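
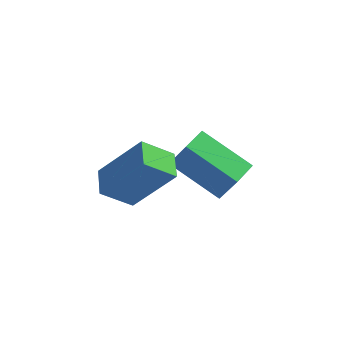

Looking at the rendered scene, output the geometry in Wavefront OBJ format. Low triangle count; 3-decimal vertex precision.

v -3.211 2.376 -3.955
v -2.615 2.174 -2.852
v -2.956 3.363 -3.912
v -2.361 3.161 -2.808
v -1.499 1.979 -4.952
v -0.904 1.777 -3.848
v -1.245 2.966 -4.908
v -0.649 2.764 -3.805
v -4.179 -1.641 -2.288
v -2.887 -1.531 -0.765
v -4.503 -0.718 -2.08
v -3.211 -0.608 -0.557
v -3.329 -1.172 -3.043
v -2.037 -1.062 -1.52
v -3.653 -0.249 -2.835
v -2.361 -0.139 -1.312
f 2 4 1
f 5 2 1
f 1 4 3
f 3 5 1
f 2 8 4
f 6 2 5
f 6 8 2
f 4 8 3
f 7 5 3
f 3 8 7
f 7 6 5
f 8 6 7
f 10 12 9
f 13 10 9
f 9 12 11
f 11 13 9
f 10 16 12
f 14 10 13
f 14 16 10
f 12 16 11
f 15 13 11
f 11 16 15
f 15 14 13
f 16 14 15



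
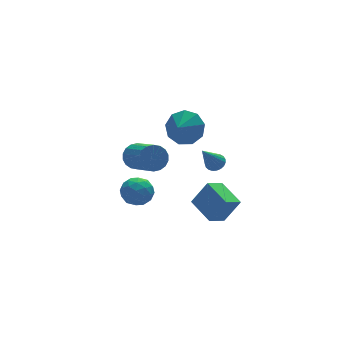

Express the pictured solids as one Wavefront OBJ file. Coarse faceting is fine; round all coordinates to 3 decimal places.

v -3.775 -1.095 1.906
v -3.271 -0.76 2.429
v -3.181 -2.589 3.516
v -3.685 -2.925 2.994
v -3.59 -0.691 2.571
v -3.5 -2.52 3.659
v -3.946 -0.702 2.582
v -3.855 -2.532 3.669
v -4.268 -0.791 2.459
v -4.177 -2.621 3.546
v -4.492 -0.941 2.226
v -4.402 -2.77 3.313
v -4.574 -1.121 1.93
v -4.484 -2.95 3.017
v -4.499 -1.295 1.63
v -4.408 -3.125 2.717
v -4.279 -1.431 1.384
v -4.189 -3.26 2.471
v -3.96 -1.5 1.241
v -3.87 -3.329 2.329
v -3.605 -1.488 1.231
v -3.514 -3.318 2.318
v -3.283 -1.399 1.354
v -3.192 -3.229 2.441
v -3.058 -1.25 1.587
v -2.968 -3.079 2.674
v -2.976 -1.07 1.883
v -2.886 -2.899 2.97
v -3.052 -0.895 2.183
v -2.961 -2.725 3.27
v 0.273 -1.764 0.581
v 0.669 -1.512 0.905
v -0.693 -2.196 2.099
v 0.52 -1.333 0.861
v 0.328 -1.229 0.769
v 0.127 -1.217 0.644
v -0.049 -1.3 0.508
v -0.169 -1.463 0.385
v -0.213 -1.678 0.296
v -0.172 -1.908 0.257
v -0.055 -2.113 0.273
v 0.119 -2.258 0.343
v 0.32 -2.318 0.454
v 0.513 -2.282 0.587
v 0.664 -2.156 0.719
v 0.748 -1.963 0.827
v 0.75 -1.735 0.893
v 0.794 -1.86 -4.184
v -0.217 -2.163 -3.634
v 0.533 -0.205 -3.753
v -0.478 -0.508 -3.203
v 1.618 -2.092 -2.797
v 0.607 -2.395 -2.247
v 1.357 -0.437 -2.366
v 0.346 -0.74 -1.816
v -2.914 1.727 -2.833
v -2.4 1.029 -3.237
v -3.5 0.711 -1.823
v -2.986 0.013 -2.227
v -2.548 0.704 -1.731
v -2.186 1.332 -2.355
v -3.714 0.408 -2.705
v -3.352 1.036 -3.329
v -2.894 0.214 -3.158
v -2.173 0.396 -2.556
v -3.727 1.344 -2.504
v -3.006 1.526 -1.902
v -2.606 1.467 -3.124
v -3.294 0.273 -1.936
v -3.037 0.679 -1.645
v -2.734 0.269 -1.882
v -2.48 1.645 -2.606
v -2.177 1.235 -2.843
v -2.264 1.044 -1.958
v -3.723 0.505 -2.217
v -3.42 0.095 -2.454
v -3.166 1.471 -3.178
v -2.863 1.061 -3.415
v -3.636 0.696 -3.102
v -2.594 0.578 -3.315
v -2.938 -0.02 -2.721
v -3.367 0.213 -3.002
v -3.154 0.582 -3.369
v -2.17 0.685 -2.961
v -2.514 0.088 -2.367
v -2.257 0.494 -2.076
v -2.044 0.863 -2.443
v -2.461 0.206 -2.914
v -3.386 1.652 -2.693
v -3.73 1.055 -2.099
v -3.856 0.877 -2.617
v -3.643 1.246 -2.984
v -2.962 1.76 -2.339
v -3.306 1.162 -1.745
v -2.746 1.158 -1.691
v -2.533 1.527 -2.058
v -3.439 1.534 -2.146
v -1.278 -1.426 3.536
v -0.588 -1.432 4.367
v -1.942 -1.974 4.084
v -1.034 -0.846 4.414
v -1.595 -0.53 4.051
v -2.008 -0.634 3.447
v -2.079 -1.108 2.885
v -1.776 -1.73 2.628
v -1.24 -2.21 2.796
v -0.722 -2.323 3.31
v -0.465 -2.016 3.931
f 2 1 5
f 2 5 3
f 3 5 6
f 3 6 4
f 5 1 7
f 5 7 6
f 6 7 8
f 6 8 4
f 7 1 9
f 7 9 8
f 8 9 10
f 8 10 4
f 9 1 11
f 9 11 10
f 10 11 12
f 10 12 4
f 11 1 13
f 11 13 12
f 12 13 14
f 12 14 4
f 13 1 15
f 13 15 14
f 14 15 16
f 14 16 4
f 15 1 17
f 15 17 16
f 16 17 18
f 16 18 4
f 17 1 19
f 17 19 18
f 18 19 20
f 18 20 4
f 19 1 21
f 19 21 20
f 20 21 22
f 20 22 4
f 21 1 23
f 21 23 22
f 22 23 24
f 22 24 4
f 23 1 25
f 23 25 24
f 24 25 26
f 24 26 4
f 25 1 27
f 25 27 26
f 26 27 28
f 26 28 4
f 27 1 29
f 27 29 28
f 28 29 30
f 28 30 4
f 29 1 2
f 29 2 30
f 30 2 3
f 30 3 4
f 32 31 34
f 32 34 33
f 34 31 35
f 34 35 33
f 35 31 36
f 35 36 33
f 36 31 37
f 36 37 33
f 37 31 38
f 37 38 33
f 38 31 39
f 38 39 33
f 39 31 40
f 39 40 33
f 40 31 41
f 40 41 33
f 41 31 42
f 41 42 33
f 42 31 43
f 42 43 33
f 43 31 44
f 43 44 33
f 44 31 45
f 44 45 33
f 45 31 46
f 45 46 33
f 46 31 47
f 46 47 33
f 47 31 32
f 47 32 33
f 49 51 48
f 52 49 48
f 48 51 50
f 50 52 48
f 49 55 51
f 53 49 52
f 53 55 49
f 51 55 50
f 54 52 50
f 50 55 54
f 54 53 52
f 55 53 54
f 56 93 72
f 93 67 96
f 72 96 61
f 93 96 72
f 56 72 68
f 72 61 73
f 68 73 57
f 72 73 68
f 56 68 77
f 68 57 78
f 77 78 63
f 68 78 77
f 56 77 89
f 77 63 92
f 89 92 66
f 77 92 89
f 56 89 93
f 89 66 97
f 93 97 67
f 89 97 93
f 57 73 84
f 73 61 87
f 84 87 65
f 73 87 84
f 61 96 74
f 96 67 95
f 74 95 60
f 96 95 74
f 67 97 94
f 97 66 90
f 94 90 58
f 97 90 94
f 66 92 91
f 92 63 79
f 91 79 62
f 92 79 91
f 63 78 83
f 78 57 80
f 83 80 64
f 78 80 83
f 59 85 71
f 85 65 86
f 71 86 60
f 85 86 71
f 59 71 69
f 71 60 70
f 69 70 58
f 71 70 69
f 59 69 76
f 69 58 75
f 76 75 62
f 69 75 76
f 59 76 81
f 76 62 82
f 81 82 64
f 76 82 81
f 59 81 85
f 81 64 88
f 85 88 65
f 81 88 85
f 60 86 74
f 86 65 87
f 74 87 61
f 86 87 74
f 58 70 94
f 70 60 95
f 94 95 67
f 70 95 94
f 62 75 91
f 75 58 90
f 91 90 66
f 75 90 91
f 64 82 83
f 82 62 79
f 83 79 63
f 82 79 83
f 65 88 84
f 88 64 80
f 84 80 57
f 88 80 84
f 99 98 101
f 99 101 100
f 101 98 102
f 101 102 100
f 102 98 103
f 102 103 100
f 103 98 104
f 103 104 100
f 104 98 105
f 104 105 100
f 105 98 106
f 105 106 100
f 106 98 107
f 106 107 100
f 107 98 108
f 107 108 100
f 108 98 99
f 108 99 100



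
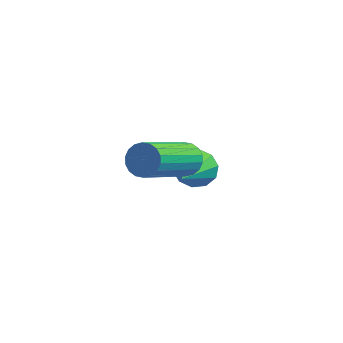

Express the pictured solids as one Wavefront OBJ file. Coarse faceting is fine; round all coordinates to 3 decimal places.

v 2.476 0.795 -0.545
v 3.013 0.73 -0.446
v 2.581 -1.02 0.745
v 2.044 -0.955 0.645
v 2.94 0.874 -0.261
v 2.509 -0.876 0.929
v 2.776 1.002 -0.133
v 2.344 -0.748 1.058
v 2.551 1.088 -0.086
v 2.12 -0.661 1.104
v 2.312 1.117 -0.131
v 1.881 -0.633 1.06
v 2.106 1.082 -0.257
v 1.674 -0.668 0.933
v 1.972 0.99 -0.44
v 1.541 -0.76 0.75
v 1.939 0.86 -0.645
v 1.507 -0.89 0.546
v 2.011 0.716 -0.829
v 1.58 -1.034 0.361
v 2.176 0.588 -0.958
v 1.744 -1.162 0.233
v 2.4 0.501 -1.004
v 1.969 -1.248 0.186
v 2.639 0.473 -0.96
v 2.208 -1.277 0.231
v 2.846 0.508 -0.833
v 2.414 -1.242 0.357
v 2.979 0.6 -0.65
v 2.548 -1.15 0.54
v 1.856 2.945 -2.852
v 2.473 3.154 -2.699
v 2.184 1.235 -1.848
v 2.217 3.281 -2.399
v 1.823 3.279 -2.272
v 1.441 3.15 -2.367
v 1.218 2.943 -2.647
v 1.238 2.736 -3.005
v 1.494 2.609 -3.305
v 1.888 2.611 -3.432
v 2.27 2.74 -3.337
v 2.493 2.947 -3.057
f 2 1 5
f 2 5 3
f 3 5 6
f 3 6 4
f 5 1 7
f 5 7 6
f 6 7 8
f 6 8 4
f 7 1 9
f 7 9 8
f 8 9 10
f 8 10 4
f 9 1 11
f 9 11 10
f 10 11 12
f 10 12 4
f 11 1 13
f 11 13 12
f 12 13 14
f 12 14 4
f 13 1 15
f 13 15 14
f 14 15 16
f 14 16 4
f 15 1 17
f 15 17 16
f 16 17 18
f 16 18 4
f 17 1 19
f 17 19 18
f 18 19 20
f 18 20 4
f 19 1 21
f 19 21 20
f 20 21 22
f 20 22 4
f 21 1 23
f 21 23 22
f 22 23 24
f 22 24 4
f 23 1 25
f 23 25 24
f 24 25 26
f 24 26 4
f 25 1 27
f 25 27 26
f 26 27 28
f 26 28 4
f 27 1 29
f 27 29 28
f 28 29 30
f 28 30 4
f 29 1 2
f 29 2 30
f 30 2 3
f 30 3 4
f 32 31 34
f 32 34 33
f 34 31 35
f 34 35 33
f 35 31 36
f 35 36 33
f 36 31 37
f 36 37 33
f 37 31 38
f 37 38 33
f 38 31 39
f 38 39 33
f 39 31 40
f 39 40 33
f 40 31 41
f 40 41 33
f 41 31 42
f 41 42 33
f 42 31 32
f 42 32 33



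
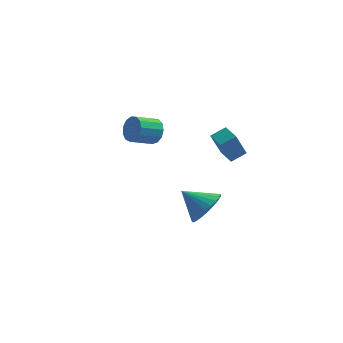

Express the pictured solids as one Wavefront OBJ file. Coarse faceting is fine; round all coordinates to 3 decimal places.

v -0.103 -3.228 -2.777
v 0.469 -3.208 -2.032
v -1.197 -3.032 -1.943
v 0.461 -2.853 -2.125
v 0.367 -2.556 -2.318
v 0.202 -2.361 -2.581
v -0.01 -2.297 -2.874
v -0.236 -2.376 -3.152
v -0.442 -2.584 -3.373
v -0.596 -2.89 -3.503
v -0.675 -3.248 -3.523
v -0.667 -3.602 -3.429
v -0.573 -3.9 -3.236
v -0.408 -4.095 -2.974
v -0.196 -4.158 -2.681
v 0.03 -4.08 -2.403
v 0.236 -3.872 -2.182
v 0.39 -3.565 -2.052
v -3.181 2.48 -1.948
v -2.803 2.414 -1.35
v -3.701 1.754 -0.855
v -4.079 1.82 -1.452
v -3.023 2.745 -1.308
v -3.922 2.085 -0.813
v -3.294 2.993 -1.469
v -4.192 2.332 -0.974
v -3.528 3.077 -1.782
v -4.427 2.416 -1.287
v -3.653 2.972 -2.147
v -4.551 2.311 -1.652
v -3.627 2.711 -2.449
v -4.525 2.05 -1.954
v -3.46 2.377 -2.592
v -4.358 1.716 -2.097
v -3.204 2.075 -2.53
v -4.102 1.415 -2.035
v -2.941 1.902 -2.283
v -3.839 1.242 -1.788
v -2.754 1.913 -1.93
v -3.652 1.253 -1.435
v -2.703 2.104 -1.582
v -3.601 1.443 -1.087
v -0.167 2.515 -3.103
v -0.613 2.139 -1.798
v 0.472 2.941 -2.762
v 0.025 2.564 -1.457
v 0.375 1.736 -3.143
v -0.072 1.359 -1.838
v 1.013 2.161 -2.802
v 0.567 1.785 -1.497
f 2 1 4
f 2 4 3
f 4 1 5
f 4 5 3
f 5 1 6
f 5 6 3
f 6 1 7
f 6 7 3
f 7 1 8
f 7 8 3
f 8 1 9
f 8 9 3
f 9 1 10
f 9 10 3
f 10 1 11
f 10 11 3
f 11 1 12
f 11 12 3
f 12 1 13
f 12 13 3
f 13 1 14
f 13 14 3
f 14 1 15
f 14 15 3
f 15 1 16
f 15 16 3
f 16 1 17
f 16 17 3
f 17 1 18
f 17 18 3
f 18 1 2
f 18 2 3
f 20 19 23
f 20 23 21
f 21 23 24
f 21 24 22
f 23 19 25
f 23 25 24
f 24 25 26
f 24 26 22
f 25 19 27
f 25 27 26
f 26 27 28
f 26 28 22
f 27 19 29
f 27 29 28
f 28 29 30
f 28 30 22
f 29 19 31
f 29 31 30
f 30 31 32
f 30 32 22
f 31 19 33
f 31 33 32
f 32 33 34
f 32 34 22
f 33 19 35
f 33 35 34
f 34 35 36
f 34 36 22
f 35 19 37
f 35 37 36
f 36 37 38
f 36 38 22
f 37 19 39
f 37 39 38
f 38 39 40
f 38 40 22
f 39 19 41
f 39 41 40
f 40 41 42
f 40 42 22
f 41 19 20
f 41 20 42
f 42 20 21
f 42 21 22
f 44 46 43
f 47 44 43
f 43 46 45
f 45 47 43
f 44 50 46
f 48 44 47
f 48 50 44
f 46 50 45
f 49 47 45
f 45 50 49
f 49 48 47
f 50 48 49



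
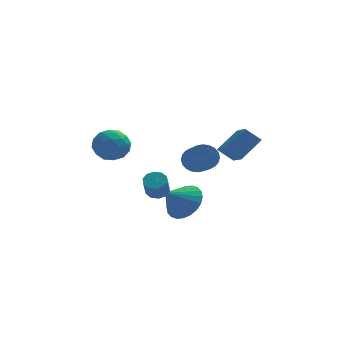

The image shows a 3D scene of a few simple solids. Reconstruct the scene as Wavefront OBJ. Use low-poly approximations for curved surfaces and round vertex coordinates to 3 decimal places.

v 1.554 -1.776 -0.776
v 1.909 -1.206 -0.076
v 0.726 -2.284 0.056
v 1.634 -0.988 -0.216
v 1.347 -0.889 -0.442
v 1.091 -0.926 -0.719
v 0.906 -1.092 -1.004
v 0.82 -1.362 -1.255
v 0.845 -1.695 -1.433
v 0.979 -2.04 -1.511
v 1.2 -2.346 -1.477
v 1.475 -2.564 -1.336
v 1.762 -2.663 -1.11
v 2.018 -2.626 -0.834
v 2.203 -2.46 -0.548
v 2.289 -2.19 -0.297
v 2.264 -1.857 -0.12
v 2.13 -1.512 -0.042
v 2.068 -1.854 1.762
v 2.546 -2.038 1.329
v 2.71 -3.67 2.206
v 2.232 -3.486 2.638
v 2.688 -1.923 1.517
v 2.852 -3.555 2.393
v 2.735 -1.798 1.741
v 2.899 -3.43 2.618
v 2.681 -1.681 1.968
v 2.845 -3.313 2.845
v 2.534 -1.591 2.165
v 2.698 -3.223 3.041
v 2.316 -1.54 2.299
v 2.48 -3.172 3.176
v 2.06 -1.538 2.352
v 2.224 -3.17 3.229
v 1.805 -1.583 2.315
v 1.969 -3.215 3.192
v 1.59 -1.67 2.194
v 1.754 -3.302 3.071
v 1.448 -1.785 2.007
v 1.612 -3.417 2.883
v 1.401 -1.91 1.782
v 1.565 -3.542 2.659
v 1.455 -2.027 1.555
v 1.619 -3.659 2.432
v 1.602 -2.117 1.359
v 1.766 -3.749 2.235
v 1.82 -2.168 1.224
v 1.984 -3.8 2.101
v 2.076 -2.17 1.171
v 2.24 -3.802 2.048
v 2.331 -2.125 1.208
v 2.495 -3.757 2.085
v 0.361 -3.267 0.686
v 0.648 -2.925 0.953
v 0.526 -3.472 1.782
v 0.239 -3.813 1.514
v 0.341 -2.832 0.97
v 0.219 -3.378 1.798
v 0.042 -2.904 0.878
v -0.08 -3.45 1.706
v -0.136 -3.115 0.713
v -0.258 -3.662 1.541
v -0.123 -3.384 0.537
v -0.245 -3.93 1.366
v 0.074 -3.608 0.418
v -0.048 -4.155 1.247
v 0.381 -3.702 0.402
v 0.259 -4.248 1.23
v 0.68 -3.63 0.494
v 0.558 -4.176 1.322
v 0.858 -3.418 0.659
v 0.736 -3.965 1.487
v 0.845 -3.15 0.834
v 0.723 -3.696 1.663
v 3.912 -2.005 1.812
v 3.224 -1.8 2.387
v 3.724 -0.355 0.997
v 3.036 -0.15 1.572
v 4.804 -1.47 2.688
v 4.116 -1.265 3.263
v 4.616 0.18 1.873
v 3.928 0.385 2.448
v -2.232 2.029 1.36
v -1.54 2.623 1.29
v -1.34 0.937 0.91
v -0.648 1.531 0.84
v -0.976 1.306 1.664
v -1.527 1.982 1.942
v -1.353 1.578 0.258
v -1.904 2.254 0.536
v -0.996 2.345 0.609
v -0.764 2.176 1.477
v -2.116 1.384 0.723
v -1.884 1.215 1.591
v -1.964 2.422 1.365
v -0.916 1.138 0.835
v -1.109 1.006 1.32
v -0.702 1.355 1.278
v -1.957 2.045 1.748
v -1.55 2.394 1.706
v -1.219 1.62 1.926
v -1.33 1.166 0.494
v -0.923 1.515 0.452
v -2.178 2.205 0.922
v -1.771 2.554 0.88
v -1.661 1.94 0.274
v -1.238 2.607 0.923
v -0.714 1.965 0.658
v -1.128 1.993 0.316
v -1.452 2.39 0.48
v -1.101 2.509 1.433
v -0.577 1.866 1.169
v -0.77 1.735 1.653
v -1.094 2.131 1.817
v -0.782 2.345 1.033
v -2.303 1.694 1.031
v -1.779 1.051 0.767
v -1.786 1.429 0.383
v -2.11 1.825 0.547
v -2.166 1.595 1.542
v -1.642 0.953 1.277
v -1.428 1.17 1.72
v -1.752 1.567 1.884
v -2.098 1.215 1.167
f 2 1 4
f 2 4 3
f 4 1 5
f 4 5 3
f 5 1 6
f 5 6 3
f 6 1 7
f 6 7 3
f 7 1 8
f 7 8 3
f 8 1 9
f 8 9 3
f 9 1 10
f 9 10 3
f 10 1 11
f 10 11 3
f 11 1 12
f 11 12 3
f 12 1 13
f 12 13 3
f 13 1 14
f 13 14 3
f 14 1 15
f 14 15 3
f 15 1 16
f 15 16 3
f 16 1 17
f 16 17 3
f 17 1 18
f 17 18 3
f 18 1 2
f 18 2 3
f 20 19 23
f 20 23 21
f 21 23 24
f 21 24 22
f 23 19 25
f 23 25 24
f 24 25 26
f 24 26 22
f 25 19 27
f 25 27 26
f 26 27 28
f 26 28 22
f 27 19 29
f 27 29 28
f 28 29 30
f 28 30 22
f 29 19 31
f 29 31 30
f 30 31 32
f 30 32 22
f 31 19 33
f 31 33 32
f 32 33 34
f 32 34 22
f 33 19 35
f 33 35 34
f 34 35 36
f 34 36 22
f 35 19 37
f 35 37 36
f 36 37 38
f 36 38 22
f 37 19 39
f 37 39 38
f 38 39 40
f 38 40 22
f 39 19 41
f 39 41 40
f 40 41 42
f 40 42 22
f 41 19 43
f 41 43 42
f 42 43 44
f 42 44 22
f 43 19 45
f 43 45 44
f 44 45 46
f 44 46 22
f 45 19 47
f 45 47 46
f 46 47 48
f 46 48 22
f 47 19 49
f 47 49 48
f 48 49 50
f 48 50 22
f 49 19 51
f 49 51 50
f 50 51 52
f 50 52 22
f 51 19 20
f 51 20 52
f 52 20 21
f 52 21 22
f 54 53 57
f 54 57 55
f 55 57 58
f 55 58 56
f 57 53 59
f 57 59 58
f 58 59 60
f 58 60 56
f 59 53 61
f 59 61 60
f 60 61 62
f 60 62 56
f 61 53 63
f 61 63 62
f 62 63 64
f 62 64 56
f 63 53 65
f 63 65 64
f 64 65 66
f 64 66 56
f 65 53 67
f 65 67 66
f 66 67 68
f 66 68 56
f 67 53 69
f 67 69 68
f 68 69 70
f 68 70 56
f 69 53 71
f 69 71 70
f 70 71 72
f 70 72 56
f 71 53 73
f 71 73 72
f 72 73 74
f 72 74 56
f 73 53 54
f 73 54 74
f 74 54 55
f 74 55 56
f 76 78 75
f 79 76 75
f 75 78 77
f 77 79 75
f 76 82 78
f 80 76 79
f 80 82 76
f 78 82 77
f 81 79 77
f 77 82 81
f 81 80 79
f 82 80 81
f 83 120 99
f 120 94 123
f 99 123 88
f 120 123 99
f 83 99 95
f 99 88 100
f 95 100 84
f 99 100 95
f 83 95 104
f 95 84 105
f 104 105 90
f 95 105 104
f 83 104 116
f 104 90 119
f 116 119 93
f 104 119 116
f 83 116 120
f 116 93 124
f 120 124 94
f 116 124 120
f 84 100 111
f 100 88 114
f 111 114 92
f 100 114 111
f 88 123 101
f 123 94 122
f 101 122 87
f 123 122 101
f 94 124 121
f 124 93 117
f 121 117 85
f 124 117 121
f 93 119 118
f 119 90 106
f 118 106 89
f 119 106 118
f 90 105 110
f 105 84 107
f 110 107 91
f 105 107 110
f 86 112 98
f 112 92 113
f 98 113 87
f 112 113 98
f 86 98 96
f 98 87 97
f 96 97 85
f 98 97 96
f 86 96 103
f 96 85 102
f 103 102 89
f 96 102 103
f 86 103 108
f 103 89 109
f 108 109 91
f 103 109 108
f 86 108 112
f 108 91 115
f 112 115 92
f 108 115 112
f 87 113 101
f 113 92 114
f 101 114 88
f 113 114 101
f 85 97 121
f 97 87 122
f 121 122 94
f 97 122 121
f 89 102 118
f 102 85 117
f 118 117 93
f 102 117 118
f 91 109 110
f 109 89 106
f 110 106 90
f 109 106 110
f 92 115 111
f 115 91 107
f 111 107 84
f 115 107 111



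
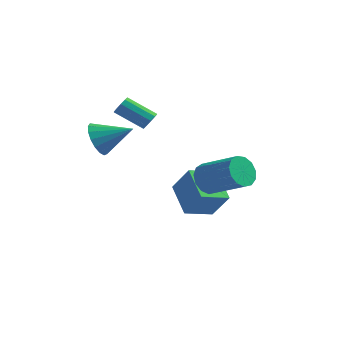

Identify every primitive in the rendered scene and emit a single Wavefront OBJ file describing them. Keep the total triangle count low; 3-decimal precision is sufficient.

v -2.967 -0.747 1.647
v -2.656 -0.903 2.074
v -4.042 -1.189 2.979
v -4.353 -1.033 2.553
v -2.709 -0.568 2.099
v -4.095 -0.854 3.004
v -2.86 -0.302 1.952
v -4.246 -0.587 2.857
v -3.052 -0.205 1.688
v -4.438 -0.491 2.593
v -3.211 -0.316 1.409
v -4.598 -0.602 2.314
v -3.278 -0.591 1.221
v -4.664 -0.877 2.126
v -3.225 -0.926 1.196
v -4.611 -1.212 2.101
v -3.074 -1.193 1.343
v -4.46 -1.478 2.248
v -2.882 -1.289 1.607
v -4.268 -1.575 2.512
v -2.722 -1.178 1.886
v -4.109 -1.464 2.791
v -4.035 -3.741 1.402
v -3.541 -4.072 0.623
v -2.525 -3.219 2.138
v -3.641 -3.627 0.512
v -3.831 -3.209 0.605
v -4.068 -2.912 0.881
v -4.298 -2.805 1.276
v -4.467 -2.913 1.7
v -4.537 -3.211 2.055
v -4.493 -3.63 2.261
v -4.344 -4.074 2.271
v -4.124 -4.442 2.081
v -3.884 -4.65 1.735
v -3.678 -4.65 1.314
v -3.555 -4.441 0.912
v -0.534 -2.101 -3.211
v -1.716 -0.988 -2.222
v 0.28 -0.872 -3.62
v -0.902 0.241 -2.632
v 0.402 -2.281 -1.888
v -0.78 -1.168 -0.9
v 1.216 -1.052 -2.298
v 0.034 0.061 -1.309
v 0.573 -2.029 -0.833
v 0.87 -2.471 -1.547
v 2.744 -2.773 -0.58
v 2.447 -2.331 0.133
v 0.986 -1.988 -1.621
v 2.86 -2.29 -0.654
v 0.971 -1.519 -1.445
v 2.845 -1.821 -0.478
v 0.829 -1.212 -1.075
v 2.703 -1.514 -0.108
v 0.607 -1.164 -0.628
v 2.48 -1.466 0.339
v 0.373 -1.391 -0.246
v 2.247 -1.692 0.72
v 0.203 -1.82 -0.051
v 2.077 -2.122 0.915
v 0.151 -2.316 -0.104
v 2.025 -2.618 0.862
v 0.232 -2.721 -0.389
v 2.106 -3.023 0.578
v 0.422 -2.906 -0.815
v 2.296 -3.208 0.152
v 0.66 -2.813 -1.246
v 2.534 -3.115 -0.28
f 2 1 5
f 2 5 3
f 3 5 6
f 3 6 4
f 5 1 7
f 5 7 6
f 6 7 8
f 6 8 4
f 7 1 9
f 7 9 8
f 8 9 10
f 8 10 4
f 9 1 11
f 9 11 10
f 10 11 12
f 10 12 4
f 11 1 13
f 11 13 12
f 12 13 14
f 12 14 4
f 13 1 15
f 13 15 14
f 14 15 16
f 14 16 4
f 15 1 17
f 15 17 16
f 16 17 18
f 16 18 4
f 17 1 19
f 17 19 18
f 18 19 20
f 18 20 4
f 19 1 21
f 19 21 20
f 20 21 22
f 20 22 4
f 21 1 2
f 21 2 22
f 22 2 3
f 22 3 4
f 24 23 26
f 24 26 25
f 26 23 27
f 26 27 25
f 27 23 28
f 27 28 25
f 28 23 29
f 28 29 25
f 29 23 30
f 29 30 25
f 30 23 31
f 30 31 25
f 31 23 32
f 31 32 25
f 32 23 33
f 32 33 25
f 33 23 34
f 33 34 25
f 34 23 35
f 34 35 25
f 35 23 36
f 35 36 25
f 36 23 37
f 36 37 25
f 37 23 24
f 37 24 25
f 39 41 38
f 42 39 38
f 38 41 40
f 40 42 38
f 39 45 41
f 43 39 42
f 43 45 39
f 41 45 40
f 44 42 40
f 40 45 44
f 44 43 42
f 45 43 44
f 47 46 50
f 47 50 48
f 48 50 51
f 48 51 49
f 50 46 52
f 50 52 51
f 51 52 53
f 51 53 49
f 52 46 54
f 52 54 53
f 53 54 55
f 53 55 49
f 54 46 56
f 54 56 55
f 55 56 57
f 55 57 49
f 56 46 58
f 56 58 57
f 57 58 59
f 57 59 49
f 58 46 60
f 58 60 59
f 59 60 61
f 59 61 49
f 60 46 62
f 60 62 61
f 61 62 63
f 61 63 49
f 62 46 64
f 62 64 63
f 63 64 65
f 63 65 49
f 64 46 66
f 64 66 65
f 65 66 67
f 65 67 49
f 66 46 68
f 66 68 67
f 67 68 69
f 67 69 49
f 68 46 47
f 68 47 69
f 69 47 48
f 69 48 49



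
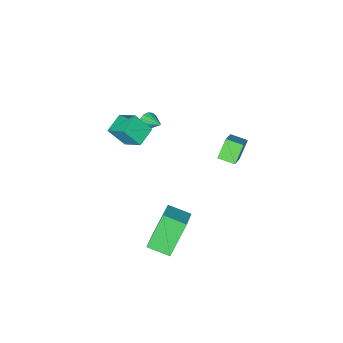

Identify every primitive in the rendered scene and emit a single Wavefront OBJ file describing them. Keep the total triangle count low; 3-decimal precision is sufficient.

v -0.418 -3.798 1.142
v -0.019 -3.963 1.433
v -0.402 -2.642 1.778
v 0.098 -3.835 1.197
v 0.052 -3.696 0.944
v -0.144 -3.588 0.753
v -0.426 -3.548 0.686
v -0.706 -3.587 0.764
v -0.894 -3.693 0.962
v -0.931 -3.833 1.217
v -0.805 -3.961 1.448
v -0.556 -4.038 1.582
v -0.263 -4.039 1.576
v -2.182 0.29 0.693
v -2.924 0.005 1.632
v -2.713 1.068 0.509
v -3.455 0.783 1.448
v -1.085 1.317 1.872
v -1.827 1.032 2.811
v -1.616 2.095 1.688
v -2.358 1.81 2.627
v 0.741 -3.238 1.651
v 0.552 -2.076 2.48
v 1.79 -2.808 1.288
v 1.601 -1.646 2.117
v 1.359 -3.874 2.683
v 1.17 -2.712 3.512
v 2.408 -3.444 2.32
v 2.219 -2.282 3.149
v 3.867 2.495 -0.579
v 2.723 2.304 1.207
v 3.153 3.484 -0.931
v 2.008 3.293 0.855
v 4.892 3.507 0.185
v 3.747 3.316 1.971
v 4.177 4.496 -0.167
v 3.033 4.305 1.619
f 2 1 4
f 2 4 3
f 4 1 5
f 4 5 3
f 5 1 6
f 5 6 3
f 6 1 7
f 6 7 3
f 7 1 8
f 7 8 3
f 8 1 9
f 8 9 3
f 9 1 10
f 9 10 3
f 10 1 11
f 10 11 3
f 11 1 12
f 11 12 3
f 12 1 13
f 12 13 3
f 13 1 2
f 13 2 3
f 15 17 14
f 18 15 14
f 14 17 16
f 16 18 14
f 15 21 17
f 19 15 18
f 19 21 15
f 17 21 16
f 20 18 16
f 16 21 20
f 20 19 18
f 21 19 20
f 23 25 22
f 26 23 22
f 22 25 24
f 24 26 22
f 23 29 25
f 27 23 26
f 27 29 23
f 25 29 24
f 28 26 24
f 24 29 28
f 28 27 26
f 29 27 28
f 31 33 30
f 34 31 30
f 30 33 32
f 32 34 30
f 31 37 33
f 35 31 34
f 35 37 31
f 33 37 32
f 36 34 32
f 32 37 36
f 36 35 34
f 37 35 36



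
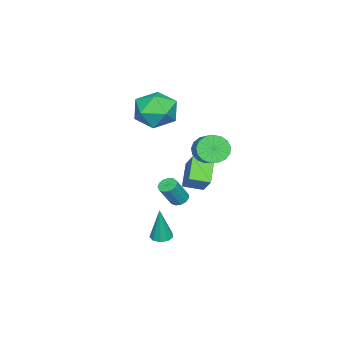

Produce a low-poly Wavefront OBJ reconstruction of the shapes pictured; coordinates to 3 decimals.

v -3.485 0.943 -3.44
v -3.117 0.675 -3.712
v -2.407 0.349 -2.432
v -2.775 0.617 -2.16
v -3.02 0.957 -3.694
v -2.31 0.631 -2.414
v -3.071 1.235 -3.596
v -2.361 0.909 -2.315
v -3.253 1.419 -3.448
v -2.543 1.093 -2.167
v -3.509 1.453 -3.297
v -2.799 1.127 -2.017
v -3.757 1.324 -3.192
v -3.047 0.999 -1.912
v -3.919 1.075 -3.166
v -3.209 0.749 -1.886
v -3.943 0.784 -3.227
v -3.233 0.458 -1.946
v -3.822 0.543 -3.355
v -3.112 0.217 -2.075
v -3.594 0.429 -3.511
v -2.884 0.103 -2.23
v -3.331 0.478 -3.644
v -2.621 0.153 -2.363
v -2.567 1.182 2.627
v -1.566 0.461 2.419
v -3.194 -0.101 4.061
v -2.193 -0.822 3.853
v -2.053 0.305 4.377
v -1.666 1.098 3.491
v -3.094 -0.738 2.989
v -2.707 0.055 2.103
v -1.892 -0.726 2.643
v -1.249 -0.082 3.501
v -3.511 0.442 2.979
v -2.868 1.086 3.837
v -1.809 3.289 1.497
v -1.574 3.651 0.777
v -0.677 4.354 1.422
v -0.911 3.991 2.143
v -1.863 3.892 0.916
v -0.966 4.595 1.562
v -2.14 3.996 1.188
v -1.243 4.699 1.834
v -2.341 3.937 1.532
v -1.444 4.64 2.177
v -2.42 3.73 1.867
v -1.523 4.433 2.513
v -2.359 3.421 2.118
v -1.462 4.124 2.763
v -2.172 3.082 2.226
v -1.275 3.785 2.872
v -1.901 2.791 2.168
v -1.004 3.494 2.813
v -1.609 2.613 1.955
v -0.712 3.316 2.601
v -1.363 2.59 1.638
v -0.466 3.293 2.284
v -1.219 2.727 1.289
v -0.322 3.43 1.935
v -1.21 2.993 0.987
v -0.313 3.696 1.633
v -1.338 3.326 0.802
v -0.441 4.029 1.448
v -2.874 1.583 -0.459
v -2.208 2.281 0.584
v -3.39 2.5 -0.743
v -2.724 3.198 0.3
v -1.756 1.922 -1.4
v -1.09 2.62 -0.357
v -2.272 2.839 -1.684
v -1.606 3.537 -0.641
v 1.301 2.313 -3.131
v 1.594 1.825 -3.162
v 1.559 2.347 -1.209
v 1.836 2.128 -3.2
v 1.828 2.518 -3.205
v 1.574 2.812 -3.176
v 1.192 2.873 -3.126
v 0.861 2.672 -3.078
v 0.736 2.303 -3.055
v 0.876 1.939 -3.068
v 1.215 1.75 -3.11
f 2 1 5
f 2 5 3
f 3 5 6
f 3 6 4
f 5 1 7
f 5 7 6
f 6 7 8
f 6 8 4
f 7 1 9
f 7 9 8
f 8 9 10
f 8 10 4
f 9 1 11
f 9 11 10
f 10 11 12
f 10 12 4
f 11 1 13
f 11 13 12
f 12 13 14
f 12 14 4
f 13 1 15
f 13 15 14
f 14 15 16
f 14 16 4
f 15 1 17
f 15 17 16
f 16 17 18
f 16 18 4
f 17 1 19
f 17 19 18
f 18 19 20
f 18 20 4
f 19 1 21
f 19 21 20
f 20 21 22
f 20 22 4
f 21 1 23
f 21 23 22
f 22 23 24
f 22 24 4
f 23 1 2
f 23 2 24
f 24 2 3
f 24 3 4
f 25 36 30
f 25 30 26
f 25 26 32
f 25 32 35
f 25 35 36
f 26 30 34
f 30 36 29
f 36 35 27
f 35 32 31
f 32 26 33
f 28 34 29
f 28 29 27
f 28 27 31
f 28 31 33
f 28 33 34
f 29 34 30
f 27 29 36
f 31 27 35
f 33 31 32
f 34 33 26
f 38 37 41
f 38 41 39
f 39 41 42
f 39 42 40
f 41 37 43
f 41 43 42
f 42 43 44
f 42 44 40
f 43 37 45
f 43 45 44
f 44 45 46
f 44 46 40
f 45 37 47
f 45 47 46
f 46 47 48
f 46 48 40
f 47 37 49
f 47 49 48
f 48 49 50
f 48 50 40
f 49 37 51
f 49 51 50
f 50 51 52
f 50 52 40
f 51 37 53
f 51 53 52
f 52 53 54
f 52 54 40
f 53 37 55
f 53 55 54
f 54 55 56
f 54 56 40
f 55 37 57
f 55 57 56
f 56 57 58
f 56 58 40
f 57 37 59
f 57 59 58
f 58 59 60
f 58 60 40
f 59 37 61
f 59 61 60
f 60 61 62
f 60 62 40
f 61 37 63
f 61 63 62
f 62 63 64
f 62 64 40
f 63 37 38
f 63 38 64
f 64 38 39
f 64 39 40
f 66 68 65
f 69 66 65
f 65 68 67
f 67 69 65
f 66 72 68
f 70 66 69
f 70 72 66
f 68 72 67
f 71 69 67
f 67 72 71
f 71 70 69
f 72 70 71
f 74 73 76
f 74 76 75
f 76 73 77
f 76 77 75
f 77 73 78
f 77 78 75
f 78 73 79
f 78 79 75
f 79 73 80
f 79 80 75
f 80 73 81
f 80 81 75
f 81 73 82
f 81 82 75
f 82 73 83
f 82 83 75
f 83 73 74
f 83 74 75



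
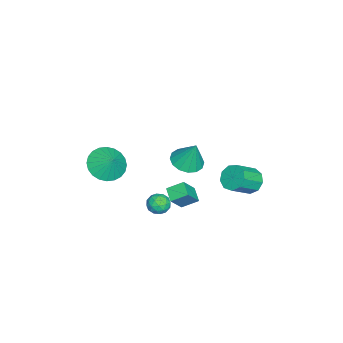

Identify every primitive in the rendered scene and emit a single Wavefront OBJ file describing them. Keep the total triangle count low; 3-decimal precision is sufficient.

v -0.383 0.733 -0.049
v 0.312 0.138 0.049
v -0.137 1.267 1.449
v 0.512 0.534 -0.125
v 0.472 0.983 -0.279
v 0.204 1.365 -0.371
v -0.222 1.577 -0.377
v -0.691 1.564 -0.295
v -1.078 1.328 -0.148
v -1.278 0.932 0.026
v -1.238 0.483 0.18
v -0.969 0.101 0.272
v -0.543 -0.112 0.278
v -0.074 -0.098 0.196
v 1.131 -0.242 -2.245
v 1.507 -0.412 -2.789
v 0.213 -0.528 -2.791
v 0.589 -0.698 -3.335
v 0.623 -1.075 -2.766
v 1.19 -0.898 -2.429
v 0.53 -0.042 -3.151
v 1.097 0.135 -2.814
v 1.136 -0.288 -3.35
v 1.193 -0.926 -3.112
v 0.527 -0.014 -2.468
v 0.584 -0.652 -2.23
v 1.4 -0.302 -2.469
v 0.32 -0.638 -3.111
v 0.34 -0.86 -2.777
v 0.561 -0.959 -3.097
v 1.213 -0.588 -2.257
v 1.435 -0.687 -2.577
v 0.915 -1.077 -2.564
v 0.285 -0.253 -3.003
v 0.507 -0.352 -3.323
v 1.159 0.019 -2.483
v 1.38 -0.08 -2.803
v 0.805 0.137 -3.016
v 1.403 -0.329 -3.118
v 0.863 -0.497 -3.439
v 0.828 -0.111 -3.331
v 1.162 -0.007 -3.133
v 1.437 -0.704 -2.979
v 0.897 -0.872 -3.3
v 0.917 -1.093 -2.965
v 1.25 -0.989 -2.767
v 1.218 -0.631 -3.308
v 0.823 -0.068 -2.28
v 0.283 -0.236 -2.601
v 0.47 0.049 -2.813
v 0.803 0.153 -2.615
v 0.857 -0.443 -2.141
v 0.317 -0.611 -2.462
v 0.558 -0.933 -2.447
v 0.892 -0.829 -2.249
v 0.502 -0.309 -2.272
v 0.401 -3.329 -0.514
v 0.987 -2.759 -1.234
v 0.919 -2.791 0.334
v 0.648 -2.507 -1.186
v 0.271 -2.38 -1.035
v -0.087 -2.398 -0.805
v -0.37 -2.558 -0.531
v -0.536 -2.834 -0.254
v -0.559 -3.187 -0.017
v -0.436 -3.56 0.145
v -0.186 -3.899 0.206
v 0.153 -4.15 0.158
v 0.53 -4.277 0.008
v 0.888 -4.259 -0.222
v 1.171 -4.1 -0.497
v 1.337 -3.823 -0.774
v 1.36 -3.471 -1.011
v 1.237 -3.097 -1.173
v 0.725 0.717 -2.931
v 0.019 0.312 -2.57
v 0.483 1.576 -2.437
v -0.223 1.171 -2.077
v 1.483 0.329 -1.883
v 0.777 -0.076 -1.523
v 1.241 1.188 -1.39
v 0.535 0.783 -1.029
v -2.363 3.692 -2.72
v -1.763 3.8 -3.27
v -0.778 3.016 -2.349
v -1.377 2.908 -1.8
v -1.767 4.225 -2.904
v -0.782 3.441 -1.983
v -2.049 4.401 -2.452
v -1.064 3.616 -1.531
v -2.478 4.245 -2.126
v -1.493 3.46 -1.205
v -2.853 3.831 -2.078
v -1.868 3.046 -1.157
v -2.998 3.351 -2.331
v -2.013 2.567 -1.41
v -2.846 3.032 -2.766
v -1.861 2.247 -1.845
v -2.468 3.021 -3.18
v -1.483 2.237 -2.259
v -2.04 3.325 -3.379
v -1.055 2.54 -2.458
f 2 1 4
f 2 4 3
f 4 1 5
f 4 5 3
f 5 1 6
f 5 6 3
f 6 1 7
f 6 7 3
f 7 1 8
f 7 8 3
f 8 1 9
f 8 9 3
f 9 1 10
f 9 10 3
f 10 1 11
f 10 11 3
f 11 1 12
f 11 12 3
f 12 1 13
f 12 13 3
f 13 1 14
f 13 14 3
f 14 1 2
f 14 2 3
f 15 52 31
f 52 26 55
f 31 55 20
f 52 55 31
f 15 31 27
f 31 20 32
f 27 32 16
f 31 32 27
f 15 27 36
f 27 16 37
f 36 37 22
f 27 37 36
f 15 36 48
f 36 22 51
f 48 51 25
f 36 51 48
f 15 48 52
f 48 25 56
f 52 56 26
f 48 56 52
f 16 32 43
f 32 20 46
f 43 46 24
f 32 46 43
f 20 55 33
f 55 26 54
f 33 54 19
f 55 54 33
f 26 56 53
f 56 25 49
f 53 49 17
f 56 49 53
f 25 51 50
f 51 22 38
f 50 38 21
f 51 38 50
f 22 37 42
f 37 16 39
f 42 39 23
f 37 39 42
f 18 44 30
f 44 24 45
f 30 45 19
f 44 45 30
f 18 30 28
f 30 19 29
f 28 29 17
f 30 29 28
f 18 28 35
f 28 17 34
f 35 34 21
f 28 34 35
f 18 35 40
f 35 21 41
f 40 41 23
f 35 41 40
f 18 40 44
f 40 23 47
f 44 47 24
f 40 47 44
f 19 45 33
f 45 24 46
f 33 46 20
f 45 46 33
f 17 29 53
f 29 19 54
f 53 54 26
f 29 54 53
f 21 34 50
f 34 17 49
f 50 49 25
f 34 49 50
f 23 41 42
f 41 21 38
f 42 38 22
f 41 38 42
f 24 47 43
f 47 23 39
f 43 39 16
f 47 39 43
f 58 57 60
f 58 60 59
f 60 57 61
f 60 61 59
f 61 57 62
f 61 62 59
f 62 57 63
f 62 63 59
f 63 57 64
f 63 64 59
f 64 57 65
f 64 65 59
f 65 57 66
f 65 66 59
f 66 57 67
f 66 67 59
f 67 57 68
f 67 68 59
f 68 57 69
f 68 69 59
f 69 57 70
f 69 70 59
f 70 57 71
f 70 71 59
f 71 57 72
f 71 72 59
f 72 57 73
f 72 73 59
f 73 57 74
f 73 74 59
f 74 57 58
f 74 58 59
f 76 78 75
f 79 76 75
f 75 78 77
f 77 79 75
f 76 82 78
f 80 76 79
f 80 82 76
f 78 82 77
f 81 79 77
f 77 82 81
f 81 80 79
f 82 80 81
f 84 83 87
f 84 87 85
f 85 87 88
f 85 88 86
f 87 83 89
f 87 89 88
f 88 89 90
f 88 90 86
f 89 83 91
f 89 91 90
f 90 91 92
f 90 92 86
f 91 83 93
f 91 93 92
f 92 93 94
f 92 94 86
f 93 83 95
f 93 95 94
f 94 95 96
f 94 96 86
f 95 83 97
f 95 97 96
f 96 97 98
f 96 98 86
f 97 83 99
f 97 99 98
f 98 99 100
f 98 100 86
f 99 83 101
f 99 101 100
f 100 101 102
f 100 102 86
f 101 83 84
f 101 84 102
f 102 84 85
f 102 85 86



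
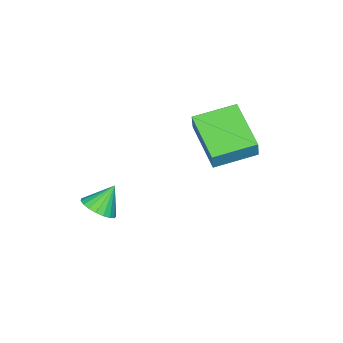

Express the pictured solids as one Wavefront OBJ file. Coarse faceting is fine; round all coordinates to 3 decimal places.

v 1.094 -1.767 -0.11
v 1.436 -2.246 0.27
v 0.406 -1.593 0.73
v 1.58 -2.001 0.337
v 1.639 -1.717 0.327
v 1.605 -1.441 0.241
v 1.482 -1.221 0.094
v 1.292 -1.096 -0.088
v 1.068 -1.087 -0.273
v 0.848 -1.196 -0.431
v 0.672 -1.404 -0.533
v 0.568 -1.674 -0.561
v 0.555 -1.961 -0.512
v 0.636 -2.214 -0.393
v 0.795 -2.39 -0.225
v 1.007 -2.458 -0.038
v 1.234 -2.407 0.138
v -2.716 -0.662 2.218
v -2.477 -0.528 3.023
v -4.066 0.254 2.467
v -3.827 0.388 3.272
v -1.713 0.972 1.648
v -1.474 1.106 2.453
v -3.063 1.888 1.897
v -2.824 2.022 2.702
f 2 1 4
f 2 4 3
f 4 1 5
f 4 5 3
f 5 1 6
f 5 6 3
f 6 1 7
f 6 7 3
f 7 1 8
f 7 8 3
f 8 1 9
f 8 9 3
f 9 1 10
f 9 10 3
f 10 1 11
f 10 11 3
f 11 1 12
f 11 12 3
f 12 1 13
f 12 13 3
f 13 1 14
f 13 14 3
f 14 1 15
f 14 15 3
f 15 1 16
f 15 16 3
f 16 1 17
f 16 17 3
f 17 1 2
f 17 2 3
f 19 21 18
f 22 19 18
f 18 21 20
f 20 22 18
f 19 25 21
f 23 19 22
f 23 25 19
f 21 25 20
f 24 22 20
f 20 25 24
f 24 23 22
f 25 23 24



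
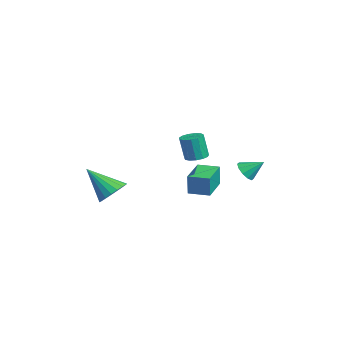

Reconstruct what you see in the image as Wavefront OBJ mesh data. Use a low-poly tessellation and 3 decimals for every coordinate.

v 3.888 0.593 0.524
v 4.514 0.419 0.534
v 4.418 0.154 1.966
v 3.792 0.327 1.956
v 4.506 0.78 0.6
v 4.41 0.514 2.032
v 4.301 1.08 0.642
v 4.205 0.815 2.074
v 3.965 1.226 0.646
v 3.87 0.961 2.079
v 3.605 1.171 0.612
v 3.509 0.906 2.045
v 3.334 0.932 0.55
v 3.239 0.667 1.982
v 3.239 0.586 0.479
v 3.144 0.32 1.912
v 3.35 0.241 0.423
v 3.255 -0.024 1.855
v 3.632 0.009 0.398
v 3.536 -0.257 1.831
v 3.995 -0.039 0.414
v 3.899 -0.304 1.846
v 4.324 0.114 0.464
v 4.228 -0.151 1.897
v 3.405 3.34 -0.929
v 3.843 3.568 -1.425
v 3.775 4.24 -0.191
v 3.463 3.768 -1.48
v 3.062 3.805 -1.323
v 2.791 3.664 -1.016
v 2.755 3.4 -0.676
v 2.968 3.113 -0.432
v 3.348 2.912 -0.378
v 3.749 2.876 -0.534
v 4.02 3.016 -0.841
v 4.056 3.281 -1.181
v 2.764 0.399 -2.51
v 2.892 0.339 -1.238
v 1.203 1.333 -2.309
v 1.331 1.273 -1.037
v 3.389 1.447 -2.523
v 3.517 1.387 -1.251
v 1.828 2.381 -2.322
v 1.956 2.321 -1.05
v 1.247 -3.289 -2.752
v 2.118 -3.569 -2.462
v 0.333 -4.551 -1.228
v 2.044 -3.224 -2.221
v 1.812 -2.892 -2.085
v 1.468 -2.639 -2.082
v 1.08 -2.514 -2.211
v 0.725 -2.543 -2.447
v 0.474 -2.719 -2.744
v 0.376 -3.009 -3.042
v 0.45 -3.354 -3.284
v 0.682 -3.686 -3.419
v 1.026 -3.939 -3.423
v 1.413 -4.064 -3.294
v 1.768 -4.035 -3.058
v 2.02 -3.858 -2.761
f 2 1 5
f 2 5 3
f 3 5 6
f 3 6 4
f 5 1 7
f 5 7 6
f 6 7 8
f 6 8 4
f 7 1 9
f 7 9 8
f 8 9 10
f 8 10 4
f 9 1 11
f 9 11 10
f 10 11 12
f 10 12 4
f 11 1 13
f 11 13 12
f 12 13 14
f 12 14 4
f 13 1 15
f 13 15 14
f 14 15 16
f 14 16 4
f 15 1 17
f 15 17 16
f 16 17 18
f 16 18 4
f 17 1 19
f 17 19 18
f 18 19 20
f 18 20 4
f 19 1 21
f 19 21 20
f 20 21 22
f 20 22 4
f 21 1 23
f 21 23 22
f 22 23 24
f 22 24 4
f 23 1 2
f 23 2 24
f 24 2 3
f 24 3 4
f 26 25 28
f 26 28 27
f 28 25 29
f 28 29 27
f 29 25 30
f 29 30 27
f 30 25 31
f 30 31 27
f 31 25 32
f 31 32 27
f 32 25 33
f 32 33 27
f 33 25 34
f 33 34 27
f 34 25 35
f 34 35 27
f 35 25 36
f 35 36 27
f 36 25 26
f 36 26 27
f 38 40 37
f 41 38 37
f 37 40 39
f 39 41 37
f 38 44 40
f 42 38 41
f 42 44 38
f 40 44 39
f 43 41 39
f 39 44 43
f 43 42 41
f 44 42 43
f 46 45 48
f 46 48 47
f 48 45 49
f 48 49 47
f 49 45 50
f 49 50 47
f 50 45 51
f 50 51 47
f 51 45 52
f 51 52 47
f 52 45 53
f 52 53 47
f 53 45 54
f 53 54 47
f 54 45 55
f 54 55 47
f 55 45 56
f 55 56 47
f 56 45 57
f 56 57 47
f 57 45 58
f 57 58 47
f 58 45 59
f 58 59 47
f 59 45 60
f 59 60 47
f 60 45 46
f 60 46 47



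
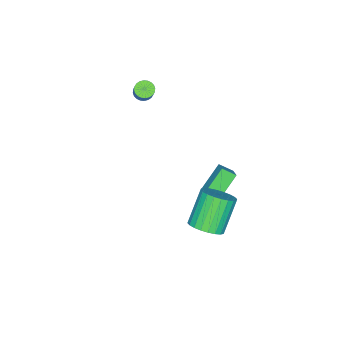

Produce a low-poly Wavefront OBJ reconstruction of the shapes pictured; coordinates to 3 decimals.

v -0.826 -3.594 2.256
v -0.343 -3.874 2.137
v 0.108 -3.466 3.005
v -0.374 -3.186 3.124
v -0.31 -3.683 2.03
v 0.141 -3.274 2.897
v -0.355 -3.477 1.956
v 0.096 -3.069 2.824
v -0.472 -3.29 1.929
v -0.021 -2.881 2.797
v -0.642 -3.149 1.951
v -0.191 -2.74 2.819
v -0.841 -3.076 2.02
v -0.39 -2.667 2.888
v -1.037 -3.082 2.124
v -0.586 -2.673 2.992
v -1.201 -3.165 2.249
v -0.75 -2.757 3.117
v -1.308 -3.314 2.375
v -0.857 -2.906 3.243
v -1.341 -3.506 2.483
v -0.89 -3.097 3.35
v -1.296 -3.711 2.556
v -0.845 -3.303 3.424
v -1.179 -3.899 2.583
v -0.728 -3.49 3.451
v -1.009 -4.04 2.561
v -0.558 -3.631 3.429
v -0.81 -4.113 2.492
v -0.359 -3.704 3.36
v -0.614 -4.107 2.388
v -0.163 -3.698 3.256
v -0.45 -4.023 2.263
v 0.001 -3.615 3.131
v 0.349 1.045 -2.797
v -0.892 1.292 -1.574
v 0.015 1.764 -3.282
v -1.227 2.012 -2.059
v 0.887 1.588 -2.361
v -0.355 1.836 -1.138
v 0.552 2.308 -2.846
v -0.689 2.555 -1.623
v 4.203 3.788 -0.981
v 4.969 3.579 -0.372
v 3.623 3.484 1.289
v 2.857 3.692 0.681
v 4.962 3.969 -0.355
v 3.616 3.873 1.306
v 4.84 4.331 -0.433
v 3.494 4.235 1.228
v 4.62 4.611 -0.595
v 3.275 4.515 1.066
v 4.338 4.765 -0.815
v 2.992 4.669 0.846
v 4.034 4.77 -1.061
v 2.689 4.675 0.601
v 3.757 4.626 -1.294
v 2.411 4.53 0.367
v 3.547 4.354 -1.479
v 2.201 4.259 0.182
v 3.437 3.996 -1.589
v 2.091 3.901 0.072
v 3.444 3.607 -1.606
v 2.098 3.511 0.055
v 3.566 3.245 -1.528
v 2.22 3.149 0.133
v 3.785 2.965 -1.366
v 2.44 2.869 0.295
v 4.068 2.811 -1.146
v 2.722 2.715 0.515
v 4.371 2.805 -0.901
v 3.026 2.71 0.761
v 4.649 2.95 -0.667
v 3.303 2.854 0.994
v 4.859 3.221 -0.482
v 3.513 3.126 1.179
f 2 1 5
f 2 5 3
f 3 5 6
f 3 6 4
f 5 1 7
f 5 7 6
f 6 7 8
f 6 8 4
f 7 1 9
f 7 9 8
f 8 9 10
f 8 10 4
f 9 1 11
f 9 11 10
f 10 11 12
f 10 12 4
f 11 1 13
f 11 13 12
f 12 13 14
f 12 14 4
f 13 1 15
f 13 15 14
f 14 15 16
f 14 16 4
f 15 1 17
f 15 17 16
f 16 17 18
f 16 18 4
f 17 1 19
f 17 19 18
f 18 19 20
f 18 20 4
f 19 1 21
f 19 21 20
f 20 21 22
f 20 22 4
f 21 1 23
f 21 23 22
f 22 23 24
f 22 24 4
f 23 1 25
f 23 25 24
f 24 25 26
f 24 26 4
f 25 1 27
f 25 27 26
f 26 27 28
f 26 28 4
f 27 1 29
f 27 29 28
f 28 29 30
f 28 30 4
f 29 1 31
f 29 31 30
f 30 31 32
f 30 32 4
f 31 1 33
f 31 33 32
f 32 33 34
f 32 34 4
f 33 1 2
f 33 2 34
f 34 2 3
f 34 3 4
f 36 38 35
f 39 36 35
f 35 38 37
f 37 39 35
f 36 42 38
f 40 36 39
f 40 42 36
f 38 42 37
f 41 39 37
f 37 42 41
f 41 40 39
f 42 40 41
f 44 43 47
f 44 47 45
f 45 47 48
f 45 48 46
f 47 43 49
f 47 49 48
f 48 49 50
f 48 50 46
f 49 43 51
f 49 51 50
f 50 51 52
f 50 52 46
f 51 43 53
f 51 53 52
f 52 53 54
f 52 54 46
f 53 43 55
f 53 55 54
f 54 55 56
f 54 56 46
f 55 43 57
f 55 57 56
f 56 57 58
f 56 58 46
f 57 43 59
f 57 59 58
f 58 59 60
f 58 60 46
f 59 43 61
f 59 61 60
f 60 61 62
f 60 62 46
f 61 43 63
f 61 63 62
f 62 63 64
f 62 64 46
f 63 43 65
f 63 65 64
f 64 65 66
f 64 66 46
f 65 43 67
f 65 67 66
f 66 67 68
f 66 68 46
f 67 43 69
f 67 69 68
f 68 69 70
f 68 70 46
f 69 43 71
f 69 71 70
f 70 71 72
f 70 72 46
f 71 43 73
f 71 73 72
f 72 73 74
f 72 74 46
f 73 43 75
f 73 75 74
f 74 75 76
f 74 76 46
f 75 43 44
f 75 44 76
f 76 44 45
f 76 45 46



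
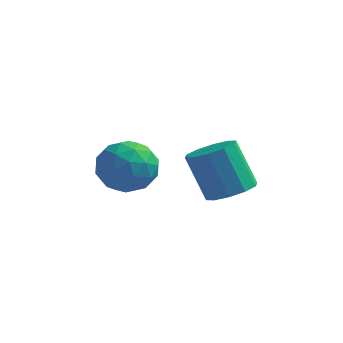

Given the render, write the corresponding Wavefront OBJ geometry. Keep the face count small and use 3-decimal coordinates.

v -2.714 -2.67 0.593
v -1.672 -2.482 0.243
v -2.568 -4.398 0.097
v -1.526 -4.21 -0.253
v -1.762 -4.183 0.836
v -1.852 -3.115 1.143
v -2.388 -3.765 -0.803
v -2.478 -2.697 -0.496
v -1.471 -3.158 -0.619
v -1.084 -3.417 0.394
v -3.156 -3.463 -0.054
v -2.769 -3.722 0.959
v -2.206 -2.425 0.462
v -2.034 -4.455 -0.122
v -2.173 -4.44 0.518
v -1.561 -4.329 0.313
v -2.312 -2.797 0.99
v -1.699 -2.686 0.785
v -1.752 -3.686 1.133
v -2.541 -4.194 -0.445
v -1.928 -4.083 -0.65
v -2.679 -2.551 0.027
v -2.067 -2.44 -0.178
v -2.488 -3.194 -0.793
v -1.475 -2.711 -0.251
v -1.389 -3.727 -0.542
v -1.896 -3.465 -0.866
v -1.949 -2.838 -0.685
v -1.248 -2.863 0.345
v -1.162 -3.879 0.053
v -1.301 -3.863 0.693
v -1.354 -3.235 0.873
v -1.13 -3.261 -0.162
v -3.078 -3.001 0.287
v -2.992 -4.017 -0.005
v -2.886 -3.645 -0.533
v -2.939 -3.017 -0.353
v -2.851 -3.153 0.882
v -2.765 -4.169 0.591
v -2.291 -4.042 1.025
v -2.344 -3.415 1.206
v -3.11 -3.619 0.502
v 1.418 -3.431 -0.327
v 2.103 -2.919 -0.079
v 1.288 -2.618 1.554
v 0.602 -3.129 1.307
v 1.73 -2.597 -0.324
v 0.915 -2.296 1.309
v 1.238 -2.594 -0.57
v 0.423 -2.292 1.063
v 0.815 -2.91 -0.723
v -0 -2.608 0.91
v 0.622 -3.425 -0.725
v -0.193 -3.123 0.908
v 0.732 -3.942 -0.574
v -0.083 -3.641 1.059
v 1.105 -4.264 -0.329
v 0.29 -3.963 1.304
v 1.597 -4.268 -0.083
v 0.782 -3.966 1.55
v 2.02 -3.952 0.07
v 1.205 -3.65 1.703
v 2.213 -3.437 0.072
v 1.398 -3.135 1.705
f 1 38 17
f 38 12 41
f 17 41 6
f 38 41 17
f 1 17 13
f 17 6 18
f 13 18 2
f 17 18 13
f 1 13 22
f 13 2 23
f 22 23 8
f 13 23 22
f 1 22 34
f 22 8 37
f 34 37 11
f 22 37 34
f 1 34 38
f 34 11 42
f 38 42 12
f 34 42 38
f 2 18 29
f 18 6 32
f 29 32 10
f 18 32 29
f 6 41 19
f 41 12 40
f 19 40 5
f 41 40 19
f 12 42 39
f 42 11 35
f 39 35 3
f 42 35 39
f 11 37 36
f 37 8 24
f 36 24 7
f 37 24 36
f 8 23 28
f 23 2 25
f 28 25 9
f 23 25 28
f 4 30 16
f 30 10 31
f 16 31 5
f 30 31 16
f 4 16 14
f 16 5 15
f 14 15 3
f 16 15 14
f 4 14 21
f 14 3 20
f 21 20 7
f 14 20 21
f 4 21 26
f 21 7 27
f 26 27 9
f 21 27 26
f 4 26 30
f 26 9 33
f 30 33 10
f 26 33 30
f 5 31 19
f 31 10 32
f 19 32 6
f 31 32 19
f 3 15 39
f 15 5 40
f 39 40 12
f 15 40 39
f 7 20 36
f 20 3 35
f 36 35 11
f 20 35 36
f 9 27 28
f 27 7 24
f 28 24 8
f 27 24 28
f 10 33 29
f 33 9 25
f 29 25 2
f 33 25 29
f 44 43 47
f 44 47 45
f 45 47 48
f 45 48 46
f 47 43 49
f 47 49 48
f 48 49 50
f 48 50 46
f 49 43 51
f 49 51 50
f 50 51 52
f 50 52 46
f 51 43 53
f 51 53 52
f 52 53 54
f 52 54 46
f 53 43 55
f 53 55 54
f 54 55 56
f 54 56 46
f 55 43 57
f 55 57 56
f 56 57 58
f 56 58 46
f 57 43 59
f 57 59 58
f 58 59 60
f 58 60 46
f 59 43 61
f 59 61 60
f 60 61 62
f 60 62 46
f 61 43 63
f 61 63 62
f 62 63 64
f 62 64 46
f 63 43 44
f 63 44 64
f 64 44 45
f 64 45 46



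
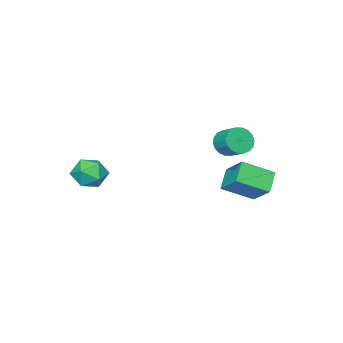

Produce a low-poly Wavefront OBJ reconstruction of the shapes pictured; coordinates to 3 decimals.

v -4.086 1.23 -1.905
v -3.674 1.465 -2.511
v -3.461 2.405 -2.001
v -3.874 2.17 -1.395
v -3.989 1.577 -2.585
v -3.776 2.517 -2.076
v -4.323 1.62 -2.525
v -4.111 2.56 -2.015
v -4.611 1.586 -2.342
v -4.399 2.526 -1.832
v -4.795 1.481 -2.072
v -4.582 2.421 -1.563
v -4.838 1.327 -1.769
v -4.626 2.266 -1.26
v -4.733 1.153 -1.493
v -4.52 2.093 -0.984
v -4.499 0.995 -1.299
v -4.286 1.935 -0.789
v -4.184 0.883 -1.224
v -3.971 1.823 -0.715
v -3.849 0.84 -1.285
v -3.637 1.78 -0.775
v -3.561 0.874 -1.468
v -3.349 1.814 -0.958
v -3.378 0.979 -1.737
v -3.165 1.919 -1.228
v -3.334 1.134 -2.04
v -3.122 2.073 -1.531
v -3.44 1.307 -2.316
v -3.227 2.247 -1.807
v 0.362 -2.677 -2.728
v 0.995 -2.017 -2.483
v 1.185 -3.003 -3.977
v 1.818 -2.343 -3.732
v 1.738 -3.135 -3.22
v 1.229 -2.934 -2.448
v 0.951 -2.086 -4.012
v 0.442 -1.885 -3.24
v 1.359 -1.652 -3.276
v 1.845 -2.301 -2.787
v 0.335 -2.719 -3.673
v 0.821 -3.368 -3.184
v -4.779 2.588 -4.115
v -4.435 3.791 -3.134
v -3.909 2.993 -4.916
v -3.565 4.195 -3.935
v -3.595 1.605 -3.325
v -3.251 2.807 -2.344
v -2.725 2.009 -4.126
v -2.381 3.212 -3.145
f 2 1 5
f 2 5 3
f 3 5 6
f 3 6 4
f 5 1 7
f 5 7 6
f 6 7 8
f 6 8 4
f 7 1 9
f 7 9 8
f 8 9 10
f 8 10 4
f 9 1 11
f 9 11 10
f 10 11 12
f 10 12 4
f 11 1 13
f 11 13 12
f 12 13 14
f 12 14 4
f 13 1 15
f 13 15 14
f 14 15 16
f 14 16 4
f 15 1 17
f 15 17 16
f 16 17 18
f 16 18 4
f 17 1 19
f 17 19 18
f 18 19 20
f 18 20 4
f 19 1 21
f 19 21 20
f 20 21 22
f 20 22 4
f 21 1 23
f 21 23 22
f 22 23 24
f 22 24 4
f 23 1 25
f 23 25 24
f 24 25 26
f 24 26 4
f 25 1 27
f 25 27 26
f 26 27 28
f 26 28 4
f 27 1 29
f 27 29 28
f 28 29 30
f 28 30 4
f 29 1 2
f 29 2 30
f 30 2 3
f 30 3 4
f 31 42 36
f 31 36 32
f 31 32 38
f 31 38 41
f 31 41 42
f 32 36 40
f 36 42 35
f 42 41 33
f 41 38 37
f 38 32 39
f 34 40 35
f 34 35 33
f 34 33 37
f 34 37 39
f 34 39 40
f 35 40 36
f 33 35 42
f 37 33 41
f 39 37 38
f 40 39 32
f 44 46 43
f 47 44 43
f 43 46 45
f 45 47 43
f 44 50 46
f 48 44 47
f 48 50 44
f 46 50 45
f 49 47 45
f 45 50 49
f 49 48 47
f 50 48 49



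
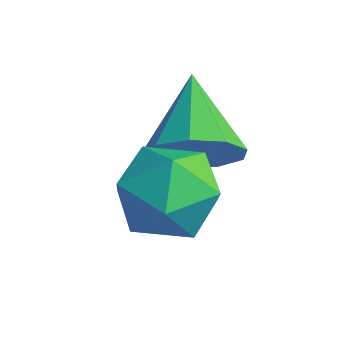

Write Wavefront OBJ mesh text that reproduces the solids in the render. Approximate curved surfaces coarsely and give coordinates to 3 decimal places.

v -0.915 3.2 -0.125
v -0.219 3.889 0.124
v -2.265 4.2 0.885
v -0.528 4.068 -0.467
v -1.019 3.842 -0.898
v -1.46 3.315 -0.967
v -1.647 2.735 -0.643
v -1.491 2.372 -0.076
v -1.066 2.397 0.468
v -0.57 2.798 0.734
v -0.235 3.387 0.598
v 0.074 2.955 -0.619
v 0.697 2.502 0.229
v -1.157 1.578 -0.449
v -0.534 1.125 0.399
v -1.086 2.116 0.56
v -0.325 2.967 0.455
v -0.135 1.113 -0.675
v 0.626 1.964 -0.78
v 0.569 1.363 0.194
v -0.019 1.984 0.958
v -0.441 2.096 -1.178
v -1.029 2.717 -0.414
f 2 1 4
f 2 4 3
f 4 1 5
f 4 5 3
f 5 1 6
f 5 6 3
f 6 1 7
f 6 7 3
f 7 1 8
f 7 8 3
f 8 1 9
f 8 9 3
f 9 1 10
f 9 10 3
f 10 1 11
f 10 11 3
f 11 1 2
f 11 2 3
f 12 23 17
f 12 17 13
f 12 13 19
f 12 19 22
f 12 22 23
f 13 17 21
f 17 23 16
f 23 22 14
f 22 19 18
f 19 13 20
f 15 21 16
f 15 16 14
f 15 14 18
f 15 18 20
f 15 20 21
f 16 21 17
f 14 16 23
f 18 14 22
f 20 18 19
f 21 20 13



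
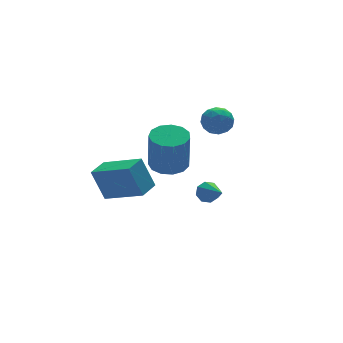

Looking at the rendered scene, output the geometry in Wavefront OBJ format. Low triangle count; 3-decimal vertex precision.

v 3.042 -1.349 -2.232
v 3.504 -1.547 -2.629
v 3.058 -2.811 -1.488
v 3.682 -1.338 -2.223
v 3.485 -1.136 -1.823
v 3.028 -1.059 -1.662
v 2.58 -1.152 -1.836
v 2.402 -1.361 -2.242
v 2.599 -1.563 -2.642
v 3.056 -1.64 -2.802
v -2.597 -1.968 -0.808
v -3.054 -1.474 0.818
v -1.653 -1.279 -0.752
v -2.11 -0.785 0.874
v -1.43 -3.635 0.026
v -1.887 -3.141 1.652
v -0.486 -2.946 0.082
v -0.943 -2.452 1.708
v 3.357 -0.001 1.913
v 4.044 -0.122 1.406
v 3.816 -0.998 2.774
v 4.503 -1.119 2.267
v 4.425 -0.39 2.721
v 4.142 0.226 2.189
v 3.718 -1.346 1.991
v 3.435 -0.73 1.459
v 4.267 -0.954 1.455
v 4.704 -0.363 1.906
v 3.156 -0.757 2.274
v 3.593 -0.166 2.725
v 3.66 0.026 1.584
v 4.2 -1.146 2.596
v 4.154 -0.717 2.863
v 4.558 -0.789 2.565
v 3.718 0.231 2.044
v 4.121 0.159 1.746
v 4.346 0.002 2.519
v 3.739 -1.279 2.434
v 4.142 -1.351 2.136
v 3.302 -0.331 1.615
v 3.706 -0.403 1.317
v 3.514 -1.122 1.661
v 4.195 -0.534 1.315
v 4.465 -1.12 1.821
v 4.004 -1.253 1.659
v 3.837 -0.891 1.346
v 4.452 -0.187 1.58
v 4.722 -0.773 2.086
v 4.676 -0.344 2.353
v 4.51 0.018 2.04
v 4.583 -0.676 1.608
v 3.138 -0.347 2.094
v 3.408 -0.933 2.6
v 3.35 -1.138 2.14
v 3.184 -0.776 1.827
v 3.395 0 2.359
v 3.665 -0.586 2.865
v 4.023 -0.229 2.834
v 3.856 0.133 2.521
v 3.277 -0.444 2.572
v -0.193 -3.769 1.897
v 0.74 -3.875 1.946
v 0.586 -4.277 4.012
v -0.347 -4.171 3.963
v 0.643 -3.362 2.039
v 0.489 -3.765 4.104
v 0.28 -2.979 2.086
v 0.126 -3.381 4.152
v -0.232 -2.846 2.074
v -0.386 -3.249 4.14
v -0.733 -3.007 2.005
v -0.886 -3.409 4.071
v -1.061 -3.409 1.903
v -1.215 -3.811 3.968
v -1.115 -3.926 1.798
v -1.268 -4.328 3.864
v -0.875 -4.392 1.725
v -1.029 -4.795 3.791
v -0.419 -4.661 1.707
v -0.573 -5.063 3.772
v 0.109 -4.647 1.749
v -0.045 -5.049 3.814
v 0.541 -4.353 1.838
v 0.387 -4.756 3.904
f 2 1 4
f 2 4 3
f 4 1 5
f 4 5 3
f 5 1 6
f 5 6 3
f 6 1 7
f 6 7 3
f 7 1 8
f 7 8 3
f 8 1 9
f 8 9 3
f 9 1 10
f 9 10 3
f 10 1 2
f 10 2 3
f 12 14 11
f 15 12 11
f 11 14 13
f 13 15 11
f 12 18 14
f 16 12 15
f 16 18 12
f 14 18 13
f 17 15 13
f 13 18 17
f 17 16 15
f 18 16 17
f 19 56 35
f 56 30 59
f 35 59 24
f 56 59 35
f 19 35 31
f 35 24 36
f 31 36 20
f 35 36 31
f 19 31 40
f 31 20 41
f 40 41 26
f 31 41 40
f 19 40 52
f 40 26 55
f 52 55 29
f 40 55 52
f 19 52 56
f 52 29 60
f 56 60 30
f 52 60 56
f 20 36 47
f 36 24 50
f 47 50 28
f 36 50 47
f 24 59 37
f 59 30 58
f 37 58 23
f 59 58 37
f 30 60 57
f 60 29 53
f 57 53 21
f 60 53 57
f 29 55 54
f 55 26 42
f 54 42 25
f 55 42 54
f 26 41 46
f 41 20 43
f 46 43 27
f 41 43 46
f 22 48 34
f 48 28 49
f 34 49 23
f 48 49 34
f 22 34 32
f 34 23 33
f 32 33 21
f 34 33 32
f 22 32 39
f 32 21 38
f 39 38 25
f 32 38 39
f 22 39 44
f 39 25 45
f 44 45 27
f 39 45 44
f 22 44 48
f 44 27 51
f 48 51 28
f 44 51 48
f 23 49 37
f 49 28 50
f 37 50 24
f 49 50 37
f 21 33 57
f 33 23 58
f 57 58 30
f 33 58 57
f 25 38 54
f 38 21 53
f 54 53 29
f 38 53 54
f 27 45 46
f 45 25 42
f 46 42 26
f 45 42 46
f 28 51 47
f 51 27 43
f 47 43 20
f 51 43 47
f 62 61 65
f 62 65 63
f 63 65 66
f 63 66 64
f 65 61 67
f 65 67 66
f 66 67 68
f 66 68 64
f 67 61 69
f 67 69 68
f 68 69 70
f 68 70 64
f 69 61 71
f 69 71 70
f 70 71 72
f 70 72 64
f 71 61 73
f 71 73 72
f 72 73 74
f 72 74 64
f 73 61 75
f 73 75 74
f 74 75 76
f 74 76 64
f 75 61 77
f 75 77 76
f 76 77 78
f 76 78 64
f 77 61 79
f 77 79 78
f 78 79 80
f 78 80 64
f 79 61 81
f 79 81 80
f 80 81 82
f 80 82 64
f 81 61 83
f 81 83 82
f 82 83 84
f 82 84 64
f 83 61 62
f 83 62 84
f 84 62 63
f 84 63 64



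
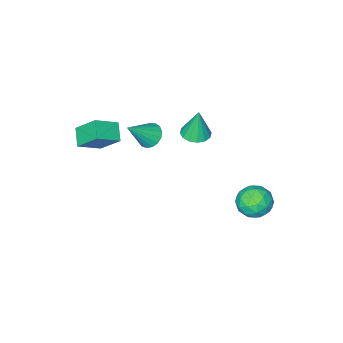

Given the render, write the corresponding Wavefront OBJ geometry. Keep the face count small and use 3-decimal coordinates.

v -3.17 2.611 -4.238
v -2.697 1.833 -3.632
v -4.763 1.947 -3.848
v -4.29 1.169 -3.242
v -4.268 2.211 -2.91
v -3.283 2.621 -3.151
v -4.177 1.159 -4.329
v -3.192 1.569 -4.57
v -3.32 0.936 -3.688
v -3.376 1.586 -2.811
v -4.084 2.194 -4.669
v -4.14 2.844 -3.792
v -2.794 2.28 -3.969
v -4.666 1.5 -3.511
v -4.653 2.112 -3.316
v -4.376 1.655 -2.959
v -3.138 2.743 -3.686
v -2.86 2.286 -3.33
v -3.783 2.508 -2.906
v -4.6 1.494 -4.15
v -4.322 1.037 -3.794
v -3.084 2.125 -4.521
v -2.807 1.668 -4.164
v -3.677 1.272 -4.574
v -2.882 1.296 -3.646
v -3.818 0.906 -3.417
v -3.752 0.899 -4.056
v -3.173 1.14 -4.197
v -2.915 1.678 -3.13
v -3.851 1.288 -2.901
v -3.838 1.9 -2.706
v -3.259 2.141 -2.847
v -3.281 1.15 -3.163
v -3.609 2.492 -4.579
v -4.545 2.102 -4.35
v -4.201 1.639 -4.633
v -3.622 1.88 -4.774
v -3.642 2.874 -4.063
v -4.578 2.484 -3.834
v -4.287 2.64 -3.283
v -3.708 2.881 -3.424
v -4.179 2.63 -4.317
v 2.191 -3.802 1.752
v 3.462 -4.074 2.48
v 1.749 -2.676 2.946
v 3.02 -2.948 3.674
v 2.72 -2.952 1.146
v 3.991 -3.224 1.874
v 2.278 -1.826 2.34
v 3.549 -2.098 3.068
v -2.522 -1.578 0.375
v -2.052 -0.884 0.323
v -2.578 -1.402 2.225
v -2.463 -0.744 0.297
v -2.889 -0.827 0.292
v -3.218 -1.112 0.309
v -3.36 -1.521 0.344
v -3.277 -1.946 0.387
v -2.993 -2.272 0.427
v -2.582 -2.412 0.452
v -2.155 -2.329 0.457
v -1.827 -2.045 0.44
v -1.685 -1.635 0.405
v -1.767 -1.211 0.362
v -0.496 -2.934 0.364
v 0.073 -2.918 -0.212
v 0.896 -3.066 1.736
v 0.021 -2.545 -0.123
v -0.15 -2.26 0.077
v -0.4 -2.13 0.343
v -0.672 -2.184 0.614
v -0.904 -2.409 0.827
v -1.042 -2.755 0.935
v -1.056 -3.142 0.911
v -0.941 -3.481 0.762
v -0.725 -3.695 0.521
v -0.456 -3.734 0.245
v -0.196 -3.59 -0.004
v -0.005 -3.295 -0.169
f 1 38 17
f 38 12 41
f 17 41 6
f 38 41 17
f 1 17 13
f 17 6 18
f 13 18 2
f 17 18 13
f 1 13 22
f 13 2 23
f 22 23 8
f 13 23 22
f 1 22 34
f 22 8 37
f 34 37 11
f 22 37 34
f 1 34 38
f 34 11 42
f 38 42 12
f 34 42 38
f 2 18 29
f 18 6 32
f 29 32 10
f 18 32 29
f 6 41 19
f 41 12 40
f 19 40 5
f 41 40 19
f 12 42 39
f 42 11 35
f 39 35 3
f 42 35 39
f 11 37 36
f 37 8 24
f 36 24 7
f 37 24 36
f 8 23 28
f 23 2 25
f 28 25 9
f 23 25 28
f 4 30 16
f 30 10 31
f 16 31 5
f 30 31 16
f 4 16 14
f 16 5 15
f 14 15 3
f 16 15 14
f 4 14 21
f 14 3 20
f 21 20 7
f 14 20 21
f 4 21 26
f 21 7 27
f 26 27 9
f 21 27 26
f 4 26 30
f 26 9 33
f 30 33 10
f 26 33 30
f 5 31 19
f 31 10 32
f 19 32 6
f 31 32 19
f 3 15 39
f 15 5 40
f 39 40 12
f 15 40 39
f 7 20 36
f 20 3 35
f 36 35 11
f 20 35 36
f 9 27 28
f 27 7 24
f 28 24 8
f 27 24 28
f 10 33 29
f 33 9 25
f 29 25 2
f 33 25 29
f 44 46 43
f 47 44 43
f 43 46 45
f 45 47 43
f 44 50 46
f 48 44 47
f 48 50 44
f 46 50 45
f 49 47 45
f 45 50 49
f 49 48 47
f 50 48 49
f 52 51 54
f 52 54 53
f 54 51 55
f 54 55 53
f 55 51 56
f 55 56 53
f 56 51 57
f 56 57 53
f 57 51 58
f 57 58 53
f 58 51 59
f 58 59 53
f 59 51 60
f 59 60 53
f 60 51 61
f 60 61 53
f 61 51 62
f 61 62 53
f 62 51 63
f 62 63 53
f 63 51 64
f 63 64 53
f 64 51 52
f 64 52 53
f 66 65 68
f 66 68 67
f 68 65 69
f 68 69 67
f 69 65 70
f 69 70 67
f 70 65 71
f 70 71 67
f 71 65 72
f 71 72 67
f 72 65 73
f 72 73 67
f 73 65 74
f 73 74 67
f 74 65 75
f 74 75 67
f 75 65 76
f 75 76 67
f 76 65 77
f 76 77 67
f 77 65 78
f 77 78 67
f 78 65 79
f 78 79 67
f 79 65 66
f 79 66 67



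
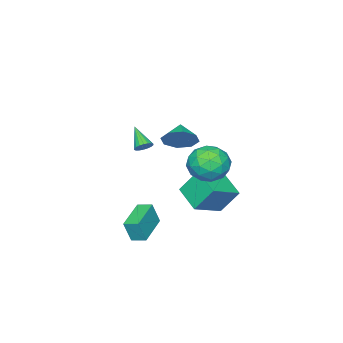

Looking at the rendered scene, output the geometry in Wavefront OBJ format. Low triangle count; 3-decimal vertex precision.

v -3.032 -3.096 -0.831
v -2.489 -3.203 -0.655
v -3.588 -4.204 0.211
v -2.565 -3.015 -0.496
v -2.734 -2.843 -0.402
v -2.961 -2.721 -0.394
v -3.202 -2.673 -0.472
v -3.41 -2.709 -0.622
v -3.542 -2.822 -0.812
v -3.574 -2.989 -1.007
v -3.498 -3.177 -1.166
v -3.329 -3.349 -1.259
v -3.102 -3.471 -1.268
v -2.861 -3.518 -1.189
v -2.653 -3.482 -1.04
v -2.521 -3.37 -0.849
v -4.821 -0.08 -4.211
v -5.342 0.819 -2.68
v -4.136 1.503 -4.907
v -4.657 2.402 -3.377
v -2.943 -0.502 -3.323
v -3.464 0.397 -1.793
v -2.258 1.081 -4.02
v -2.779 1.98 -2.489
v -0.045 -0.609 -4.533
v 0.294 -0.868 -3.178
v -0.269 0.245 -4.313
v 0.07 -0.014 -2.959
v 1.89 -0.006 -4.901
v 2.229 -0.265 -3.547
v 1.666 0.848 -4.682
v 2.005 0.589 -3.327
v 0.211 2.002 2.828
v 0.513 2.454 3.714
v -0.631 1.378 3.432
v -0.058 2.865 3.342
v -0.472 2.77 2.669
v -0.485 2.225 2.088
v -0.091 1.55 1.941
v 0.481 1.139 2.313
v 0.894 1.234 2.987
v 0.907 1.778 3.567
v -0.806 4.625 1.617
v 0.395 4.866 1.317
v -0.375 2.634 1.743
v 0.826 2.875 1.443
v 0.368 3.246 2.559
v 0.101 4.477 2.48
v -0.081 3.023 0.58
v -0.348 4.254 0.501
v 0.843 3.876 0.676
v 1.121 4.014 1.899
v -1.101 3.486 1.161
v -0.823 3.624 2.384
v -0.243 4.921 1.455
v 0.263 2.579 1.605
v -0.006 2.798 2.26
v 0.7 2.939 2.084
v -0.416 4.692 2.139
v 0.29 4.833 1.963
v 0.274 3.881 2.693
v -0.27 2.667 1.097
v 0.436 2.808 0.921
v -0.68 4.561 0.976
v 0.026 4.702 0.8
v -0.254 3.619 0.367
v 0.726 4.48 0.903
v 0.98 3.31 0.977
v 0.446 3.397 0.469
v 0.29 4.12 0.423
v 0.889 4.561 1.621
v 1.143 3.391 1.696
v 0.873 3.609 2.351
v 0.717 4.333 2.305
v 1.153 3.979 1.245
v -1.123 4.109 1.364
v -0.869 2.939 1.439
v -0.697 3.167 0.755
v -0.853 3.891 0.709
v -0.96 4.19 2.083
v -0.706 3.02 2.157
v -0.27 3.38 2.637
v -0.426 4.103 2.591
v -1.133 3.521 1.815
f 2 1 4
f 2 4 3
f 4 1 5
f 4 5 3
f 5 1 6
f 5 6 3
f 6 1 7
f 6 7 3
f 7 1 8
f 7 8 3
f 8 1 9
f 8 9 3
f 9 1 10
f 9 10 3
f 10 1 11
f 10 11 3
f 11 1 12
f 11 12 3
f 12 1 13
f 12 13 3
f 13 1 14
f 13 14 3
f 14 1 15
f 14 15 3
f 15 1 16
f 15 16 3
f 16 1 2
f 16 2 3
f 18 20 17
f 21 18 17
f 17 20 19
f 19 21 17
f 18 24 20
f 22 18 21
f 22 24 18
f 20 24 19
f 23 21 19
f 19 24 23
f 23 22 21
f 24 22 23
f 26 28 25
f 29 26 25
f 25 28 27
f 27 29 25
f 26 32 28
f 30 26 29
f 30 32 26
f 28 32 27
f 31 29 27
f 27 32 31
f 31 30 29
f 32 30 31
f 34 33 36
f 34 36 35
f 36 33 37
f 36 37 35
f 37 33 38
f 37 38 35
f 38 33 39
f 38 39 35
f 39 33 40
f 39 40 35
f 40 33 41
f 40 41 35
f 41 33 42
f 41 42 35
f 42 33 34
f 42 34 35
f 43 80 59
f 80 54 83
f 59 83 48
f 80 83 59
f 43 59 55
f 59 48 60
f 55 60 44
f 59 60 55
f 43 55 64
f 55 44 65
f 64 65 50
f 55 65 64
f 43 64 76
f 64 50 79
f 76 79 53
f 64 79 76
f 43 76 80
f 76 53 84
f 80 84 54
f 76 84 80
f 44 60 71
f 60 48 74
f 71 74 52
f 60 74 71
f 48 83 61
f 83 54 82
f 61 82 47
f 83 82 61
f 54 84 81
f 84 53 77
f 81 77 45
f 84 77 81
f 53 79 78
f 79 50 66
f 78 66 49
f 79 66 78
f 50 65 70
f 65 44 67
f 70 67 51
f 65 67 70
f 46 72 58
f 72 52 73
f 58 73 47
f 72 73 58
f 46 58 56
f 58 47 57
f 56 57 45
f 58 57 56
f 46 56 63
f 56 45 62
f 63 62 49
f 56 62 63
f 46 63 68
f 63 49 69
f 68 69 51
f 63 69 68
f 46 68 72
f 68 51 75
f 72 75 52
f 68 75 72
f 47 73 61
f 73 52 74
f 61 74 48
f 73 74 61
f 45 57 81
f 57 47 82
f 81 82 54
f 57 82 81
f 49 62 78
f 62 45 77
f 78 77 53
f 62 77 78
f 51 69 70
f 69 49 66
f 70 66 50
f 69 66 70
f 52 75 71
f 75 51 67
f 71 67 44
f 75 67 71



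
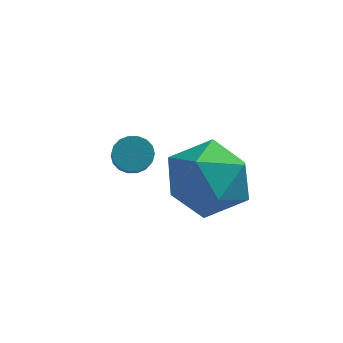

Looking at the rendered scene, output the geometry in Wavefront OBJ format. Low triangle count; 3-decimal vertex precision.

v 0.298 -0.398 0.348
v 1.365 -0.587 0.493
v -0.025 -2.133 0.467
v 1.042 -2.322 0.612
v 0.465 -1.817 1.392
v 0.665 -0.744 1.318
v 0.675 -1.976 -0.358
v 0.875 -0.903 -0.432
v 1.598 -1.562 0.057
v 1.469 -1.463 1.138
v -0.129 -1.257 -0.178
v -0.258 -1.158 0.903
v -1.526 1.089 -1.045
v -1.271 1.417 -0.766
v -1.099 0.699 -0.077
v -1.354 0.371 -0.355
v -1.479 1.44 -0.691
v -1.307 0.722 -0.002
v -1.696 1.393 -0.686
v -1.525 0.675 0.003
v -1.88 1.286 -0.752
v -1.709 0.568 -0.062
v -1.994 1.14 -0.876
v -1.822 0.422 -0.186
v -2.014 0.984 -1.033
v -1.843 0.266 -0.343
v -1.938 0.848 -1.192
v -1.767 0.13 -0.503
v -1.781 0.761 -1.323
v -1.609 0.043 -0.634
v -1.573 0.738 -1.398
v -1.401 0.02 -0.709
v -1.355 0.785 -1.403
v -1.184 0.067 -0.714
v -1.171 0.892 -1.338
v -1 0.174 -0.648
v -1.058 1.038 -1.214
v -0.886 0.32 -0.524
v -1.037 1.194 -1.057
v -0.866 0.476 -0.367
v -1.113 1.33 -0.897
v -0.942 0.612 -0.208
f 1 12 6
f 1 6 2
f 1 2 8
f 1 8 11
f 1 11 12
f 2 6 10
f 6 12 5
f 12 11 3
f 11 8 7
f 8 2 9
f 4 10 5
f 4 5 3
f 4 3 7
f 4 7 9
f 4 9 10
f 5 10 6
f 3 5 12
f 7 3 11
f 9 7 8
f 10 9 2
f 14 13 17
f 14 17 15
f 15 17 18
f 15 18 16
f 17 13 19
f 17 19 18
f 18 19 20
f 18 20 16
f 19 13 21
f 19 21 20
f 20 21 22
f 20 22 16
f 21 13 23
f 21 23 22
f 22 23 24
f 22 24 16
f 23 13 25
f 23 25 24
f 24 25 26
f 24 26 16
f 25 13 27
f 25 27 26
f 26 27 28
f 26 28 16
f 27 13 29
f 27 29 28
f 28 29 30
f 28 30 16
f 29 13 31
f 29 31 30
f 30 31 32
f 30 32 16
f 31 13 33
f 31 33 32
f 32 33 34
f 32 34 16
f 33 13 35
f 33 35 34
f 34 35 36
f 34 36 16
f 35 13 37
f 35 37 36
f 36 37 38
f 36 38 16
f 37 13 39
f 37 39 38
f 38 39 40
f 38 40 16
f 39 13 41
f 39 41 40
f 40 41 42
f 40 42 16
f 41 13 14
f 41 14 42
f 42 14 15
f 42 15 16

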